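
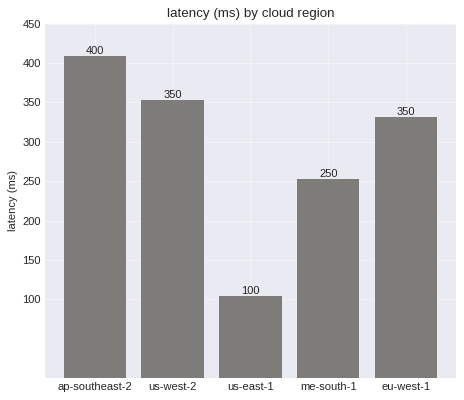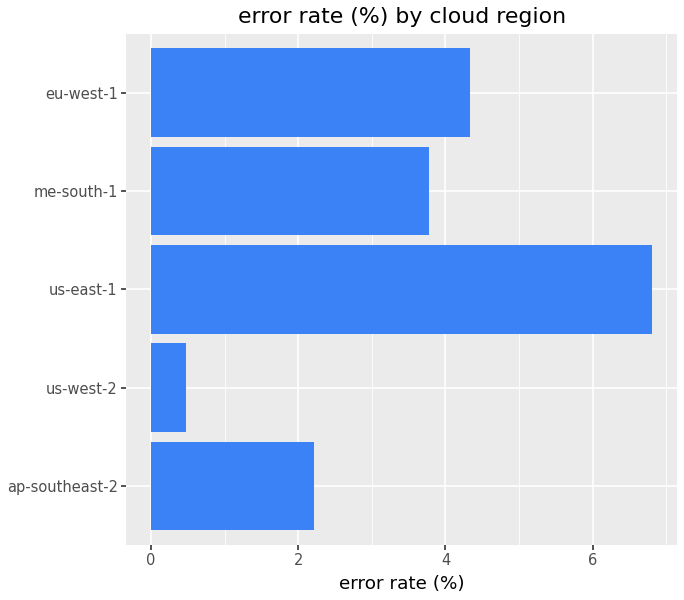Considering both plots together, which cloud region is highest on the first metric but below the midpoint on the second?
ap-southeast-2

Chart 2 median error rate (%) ≈ 4; below-median cloud regions: ap-southeast-2, us-west-2. Among those, ap-southeast-2 has the highest latency (ms) (≈ 400).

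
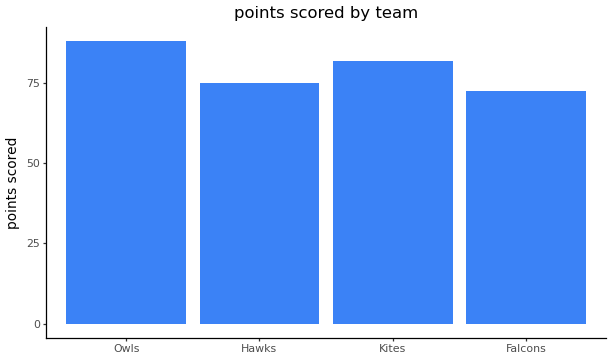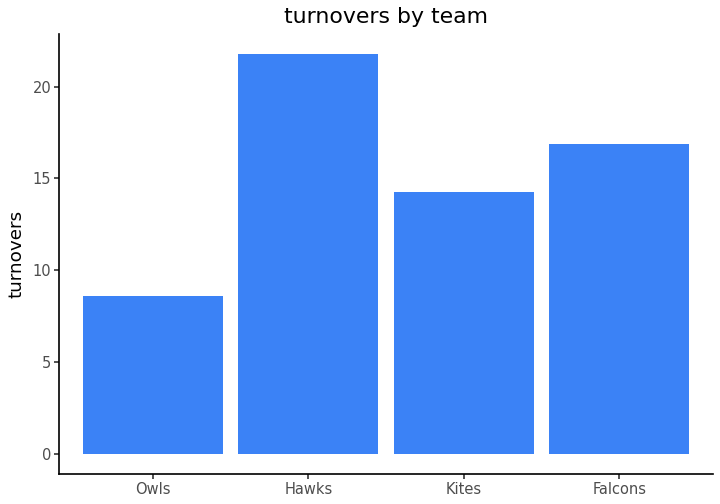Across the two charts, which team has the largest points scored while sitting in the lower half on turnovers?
Chart 2 median turnovers ≈ 16; below-median teams: Owls, Kites. Among those, Owls has the highest points scored (≈ 90).

Owls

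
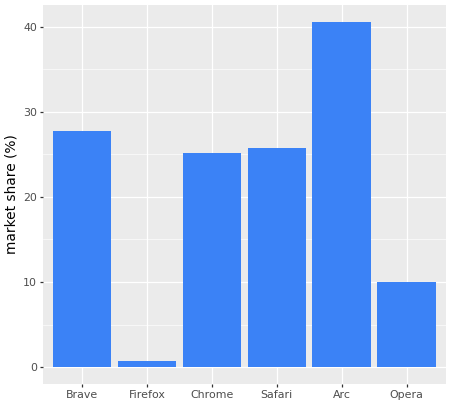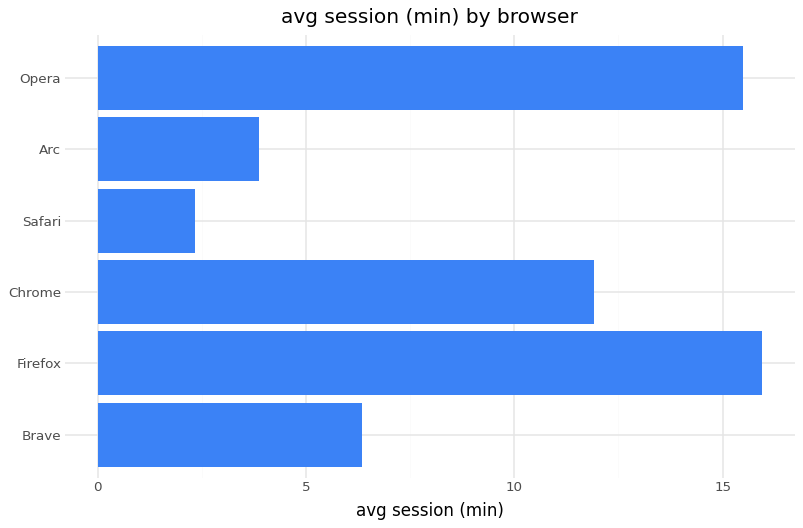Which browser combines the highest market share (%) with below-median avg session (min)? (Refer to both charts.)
Chart 2 median avg session (min) ≈ 10; below-median browsers: Brave, Safari, Arc. Among those, Arc has the highest market share (%) (≈ 40).

Arc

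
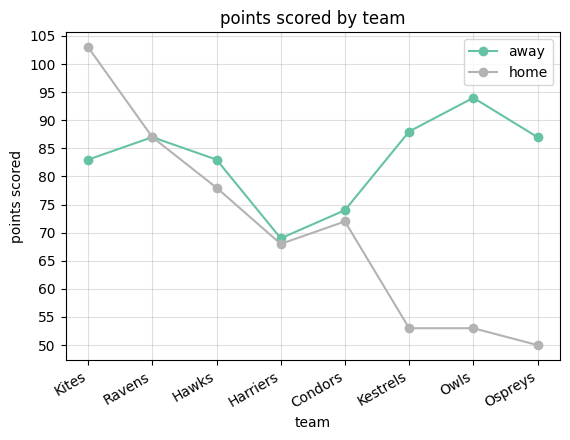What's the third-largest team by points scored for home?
Top 4 for home: Kites ≈ 105, Ravens ≈ 85, Hawks ≈ 80, Condors ≈ 70.

Hawks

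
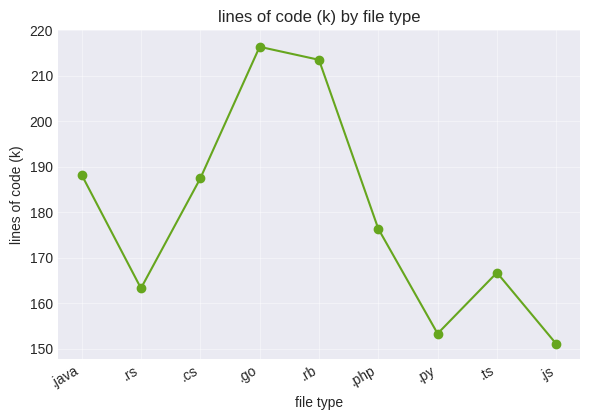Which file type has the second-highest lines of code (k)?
Top 3: .go ≈ 220, .rb ≈ 210, .java ≈ 190.

.rb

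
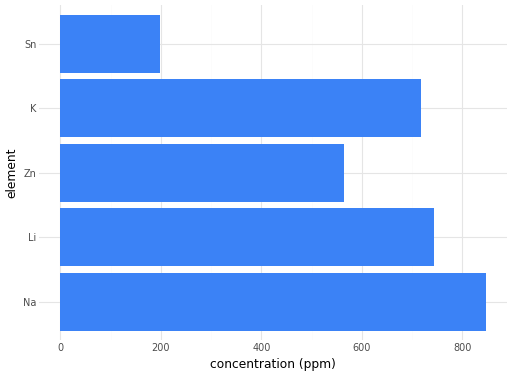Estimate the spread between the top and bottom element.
≈ 600

Max Na ≈ 800, min Sn ≈ 200; range ≈ 600.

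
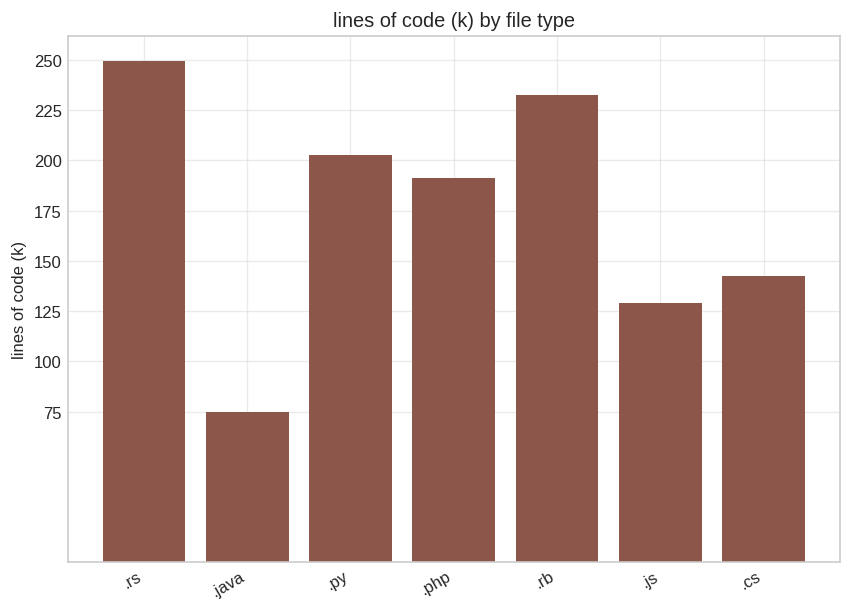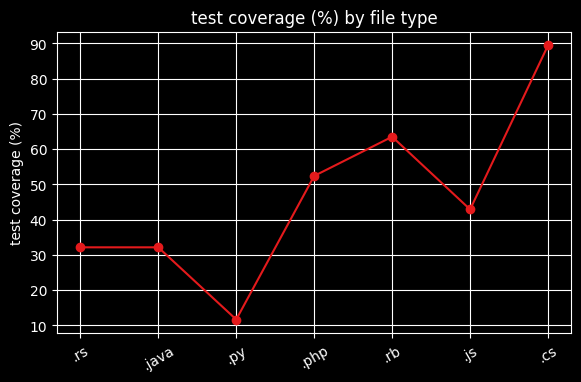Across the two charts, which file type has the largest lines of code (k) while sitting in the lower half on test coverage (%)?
.rs

Chart 2 median test coverage (%) ≈ 40; below-median file types: .rs, .java, .py. Among those, .rs has the highest lines of code (k) (≈ 250).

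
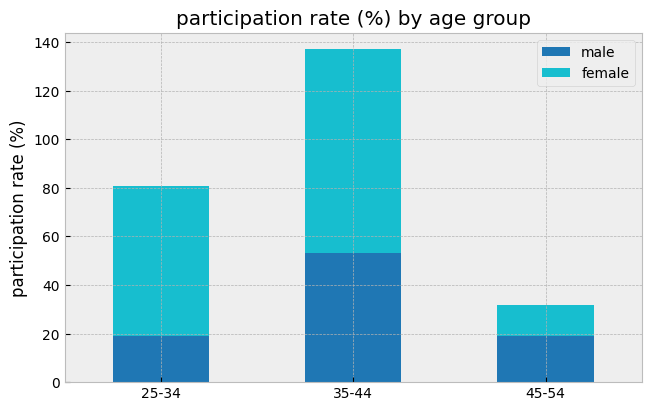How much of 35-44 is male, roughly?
male top ≈ 60, bottom ≈ 0; segment ≈ 60.

≈ 60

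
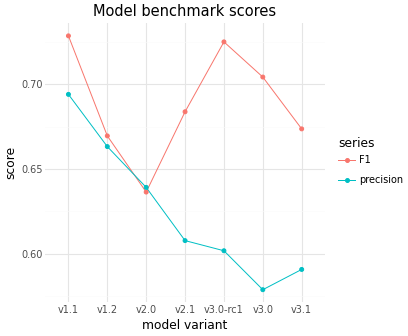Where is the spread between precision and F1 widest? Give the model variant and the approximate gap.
v3.0, ≈ 0.12

v3.0: precision ≈ 0.58, F1 ≈ 0.70 → gap ≈ 0.12. Next-largest (v3.0-rc1) is only ≈ 0.12.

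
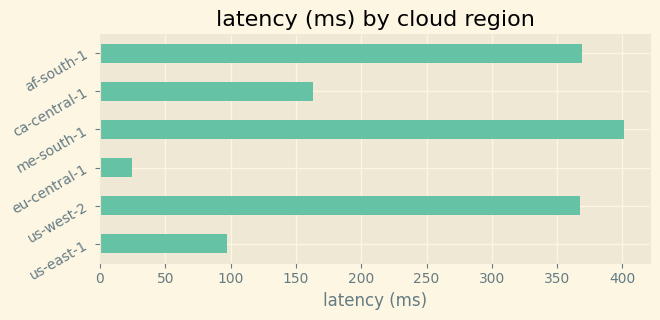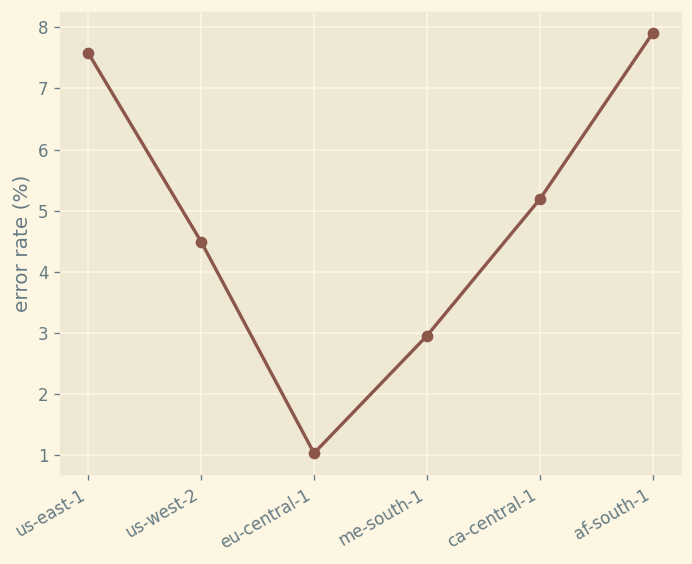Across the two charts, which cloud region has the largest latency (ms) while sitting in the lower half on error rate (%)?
Chart 2 median error rate (%) ≈ 5; below-median cloud regions: us-west-2, eu-central-1, me-south-1. Among those, me-south-1 has the highest latency (ms) (≈ 400).

me-south-1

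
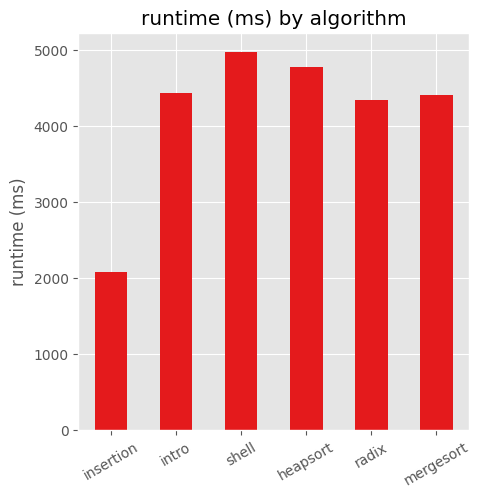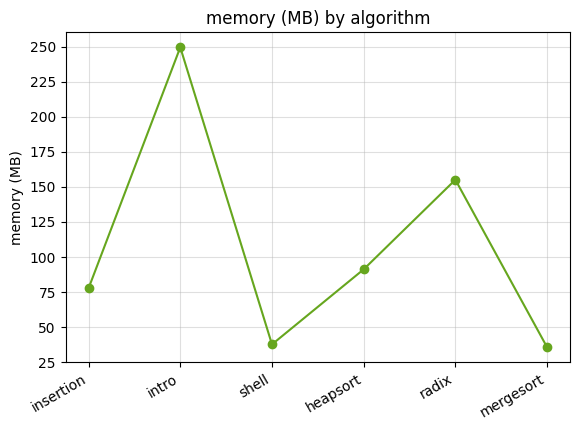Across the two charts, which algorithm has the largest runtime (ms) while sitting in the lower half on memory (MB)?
shell

Chart 2 median memory (MB) ≈ 75; below-median algorithms: insertion, shell, mergesort. Among those, shell has the highest runtime (ms) (≈ 5000).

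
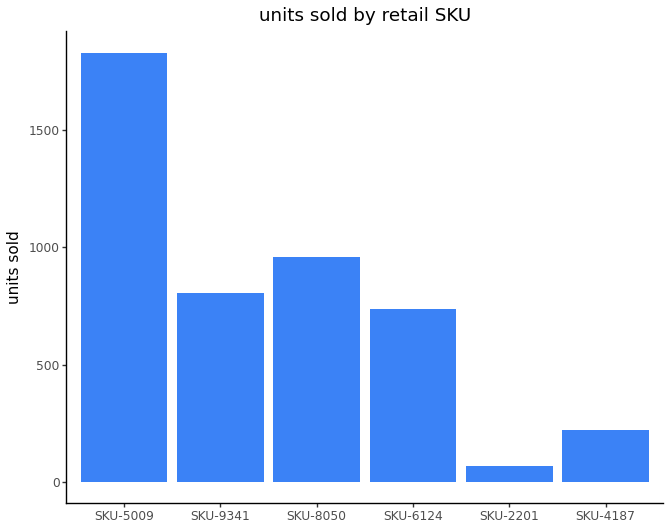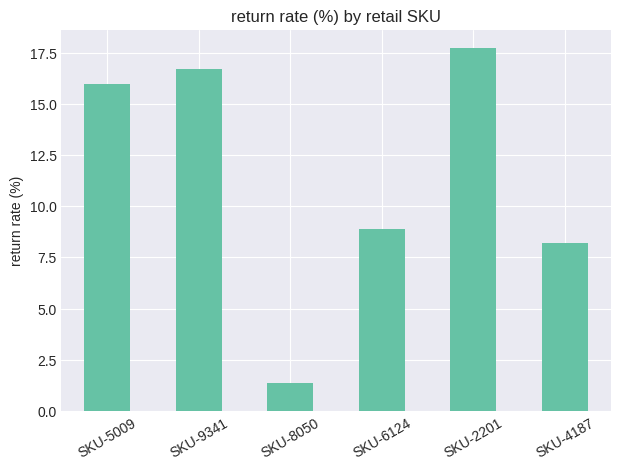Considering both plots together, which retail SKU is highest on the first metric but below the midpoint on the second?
Chart 2 median return rate (%) ≈ 12; below-median retail SKUs: SKU-8050, SKU-6124, SKU-4187. Among those, SKU-8050 has the highest units sold (≈ 1000).

SKU-8050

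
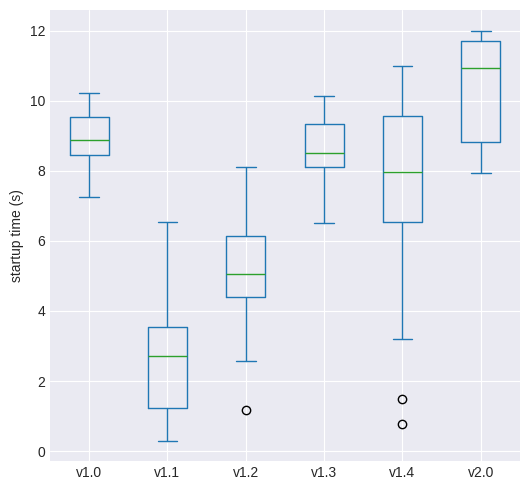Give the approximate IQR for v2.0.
≈ 3

Q3 ≈ 12, Q1 ≈ 9; IQR ≈ 3.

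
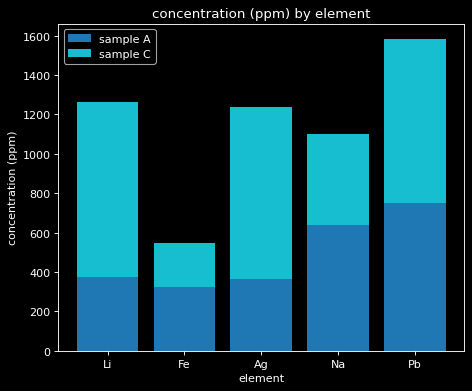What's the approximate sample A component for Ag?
sample A top ≈ 400, bottom ≈ 0; segment ≈ 400.

≈ 400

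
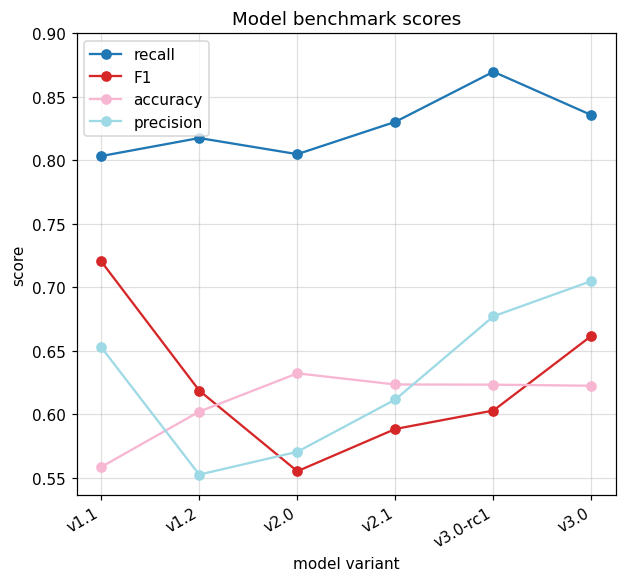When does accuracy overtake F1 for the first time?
v2.0

v1.2: accuracy ≈ 0.60 vs F1 ≈ 0.60 (not yet); v2.0: accuracy ≈ 0.65 vs F1 ≈ 0.55 (first crossover).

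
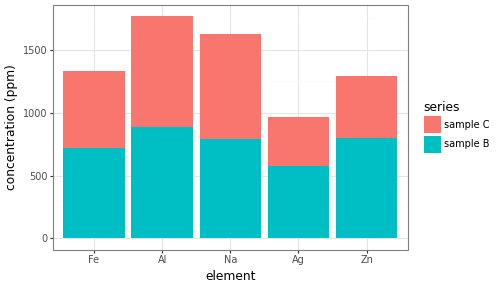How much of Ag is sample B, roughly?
≈ 600

sample B top ≈ 600, bottom ≈ 0; segment ≈ 600.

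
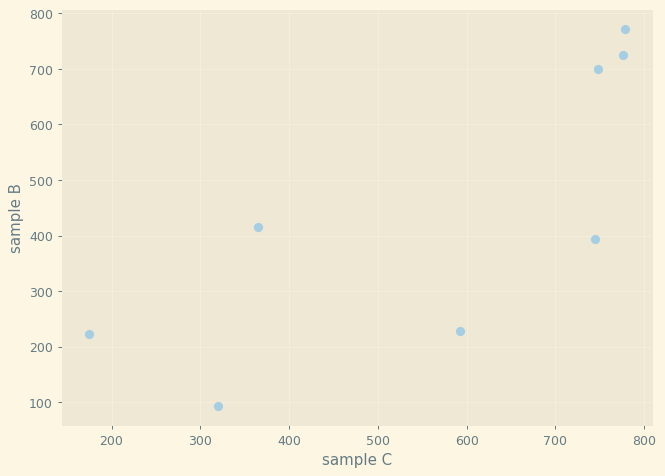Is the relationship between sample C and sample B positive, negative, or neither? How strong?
Points are positively correlated; strong (|r| ≈ 0.8).

positive, strong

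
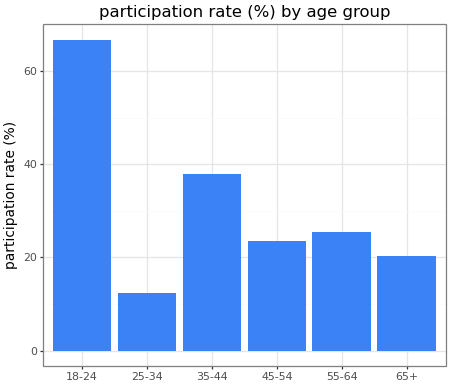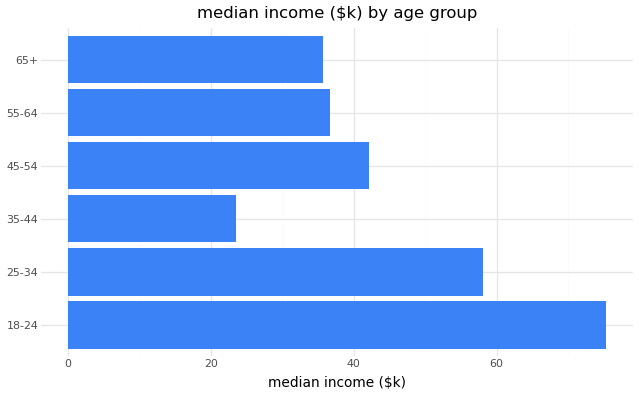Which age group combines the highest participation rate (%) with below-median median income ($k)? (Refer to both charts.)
35-44

Chart 2 median median income ($k) ≈ 40; below-median age groups: 35-44, 55-64, 65+. Among those, 35-44 has the highest participation rate (%) (≈ 40).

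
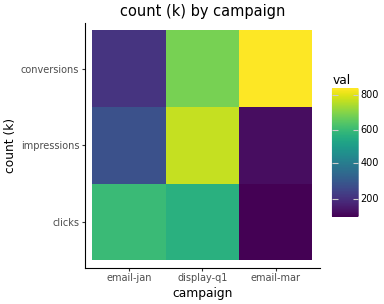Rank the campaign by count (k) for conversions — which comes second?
display-q1

Top 3 for conversions: email-mar ≈ 800, display-q1 ≈ 700, email-jan ≈ 200.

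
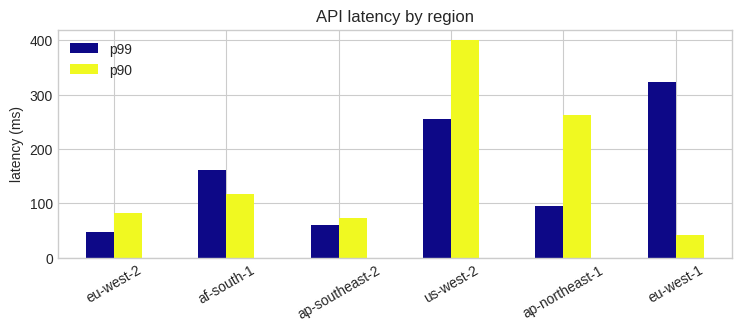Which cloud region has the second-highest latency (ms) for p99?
Top 3 for p99: eu-west-1 ≈ 300, us-west-2 ≈ 250, af-south-1 ≈ 150.

us-west-2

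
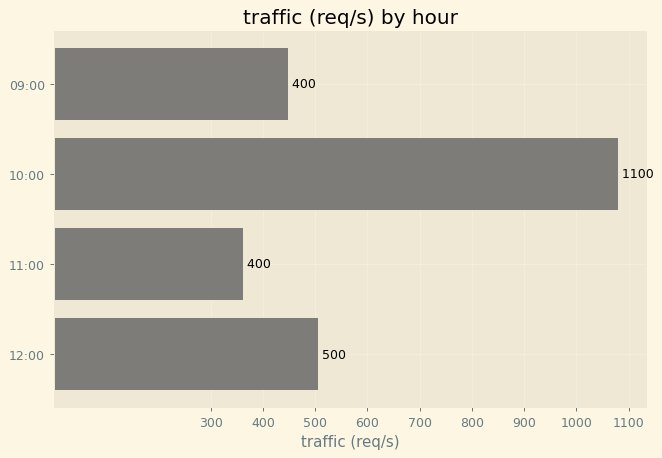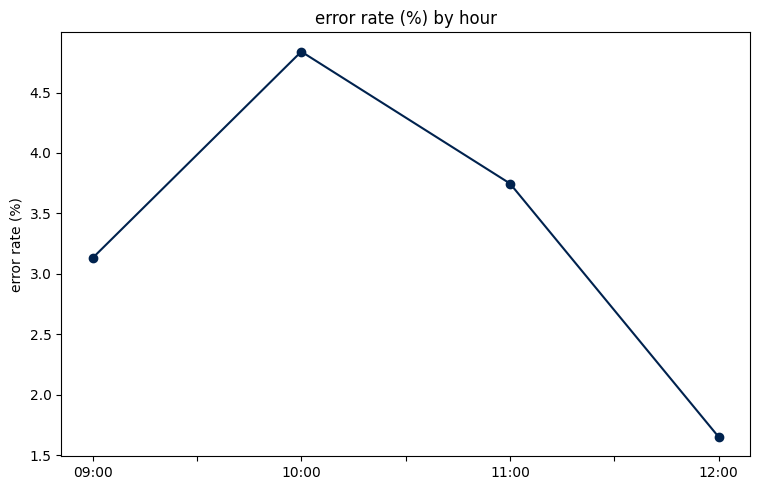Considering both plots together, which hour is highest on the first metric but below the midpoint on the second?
Chart 2 median error rate (%) ≈ 3.5; below-median hours: 09:00, 12:00. Among those, 12:00 has the highest traffic (req/s) (≈ 500).

12:00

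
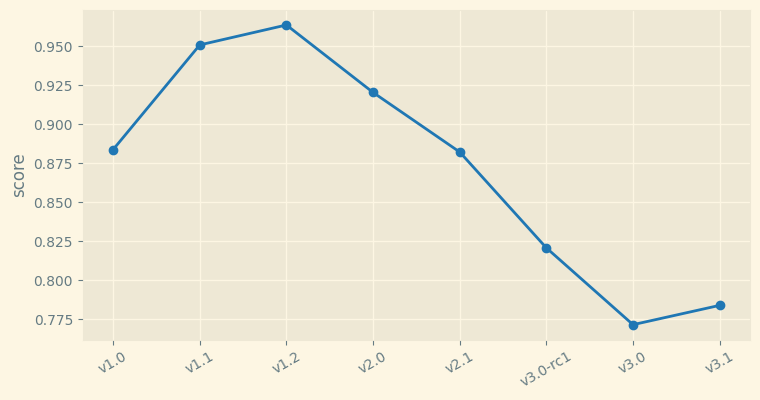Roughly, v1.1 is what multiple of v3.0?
≈ 1.23×

v1.1 ≈ 0.96, v3.0 ≈ 0.78; 0.96/0.78 ≈ 1.23.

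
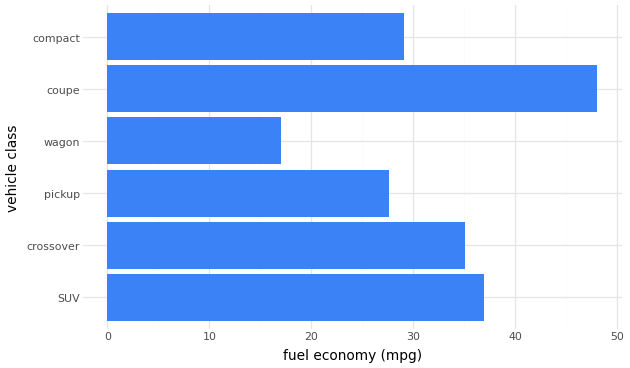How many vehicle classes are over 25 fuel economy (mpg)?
5

Above 25: SUV, crossover, pickup, coupe, compact.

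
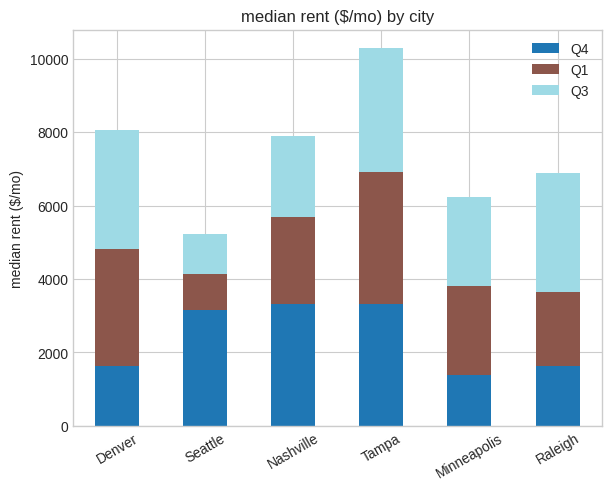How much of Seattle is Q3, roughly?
≈ 1000

Q3 top ≈ 5000, bottom ≈ 4000; segment ≈ 1000.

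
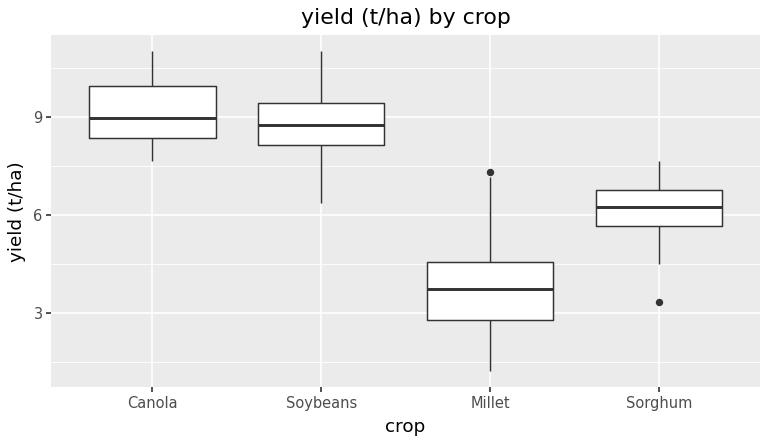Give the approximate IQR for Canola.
Q3 ≈ 10.0, Q1 ≈ 8.5; IQR ≈ 1.5.

≈ 1.5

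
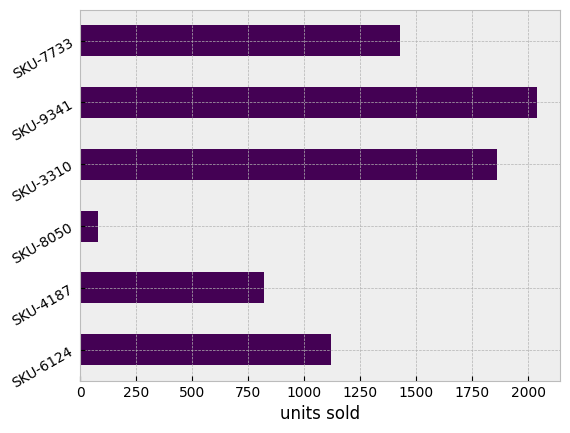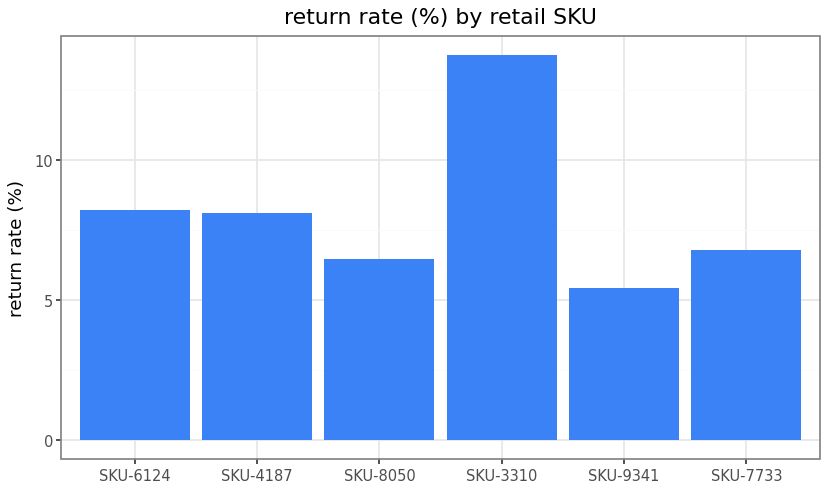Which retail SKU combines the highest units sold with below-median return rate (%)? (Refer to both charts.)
Chart 2 median return rate (%) ≈ 8; below-median retail SKUs: SKU-8050, SKU-9341, SKU-7733. Among those, SKU-9341 has the highest units sold (≈ 2000).

SKU-9341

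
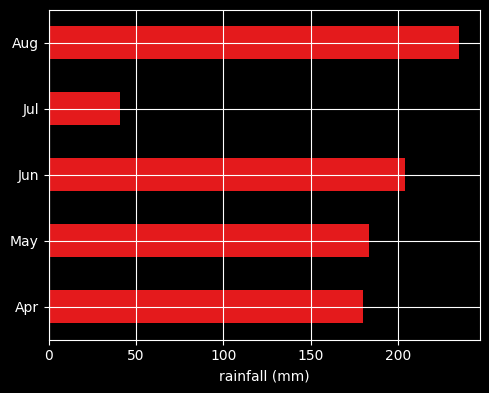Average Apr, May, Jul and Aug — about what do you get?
(180 + 180 + 40 + 240) / 4 ≈ 160.

≈ 160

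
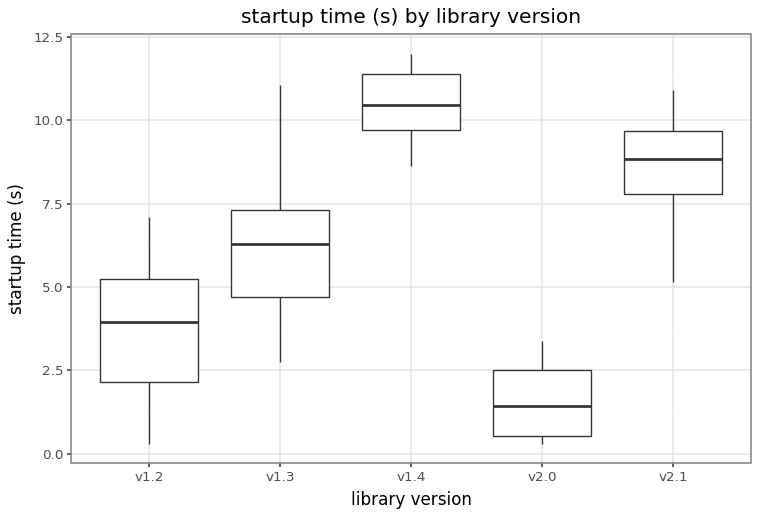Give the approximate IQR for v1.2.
≈ 3

Q3 ≈ 5, Q1 ≈ 2; IQR ≈ 3.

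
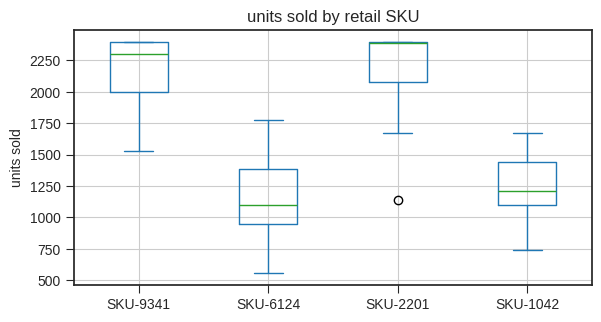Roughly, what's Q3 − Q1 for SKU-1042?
Q3 ≈ 1400, Q1 ≈ 1100; IQR ≈ 300.

≈ 300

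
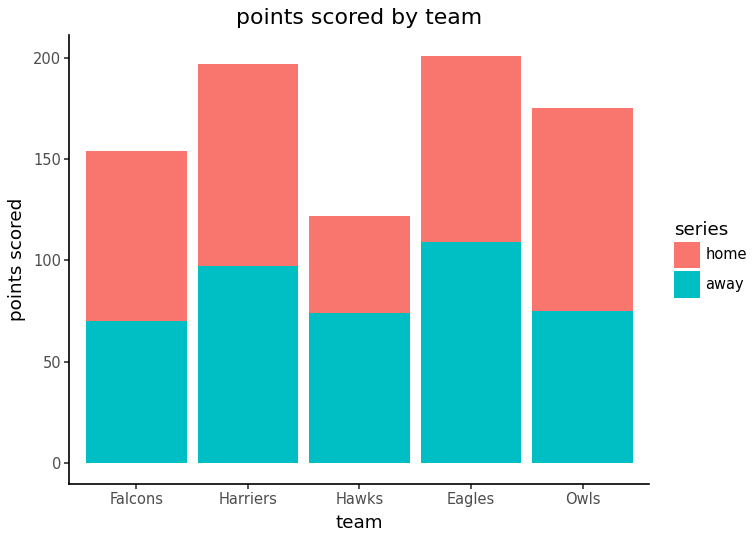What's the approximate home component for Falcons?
home top ≈ 160, bottom ≈ 80; segment ≈ 80.

≈ 80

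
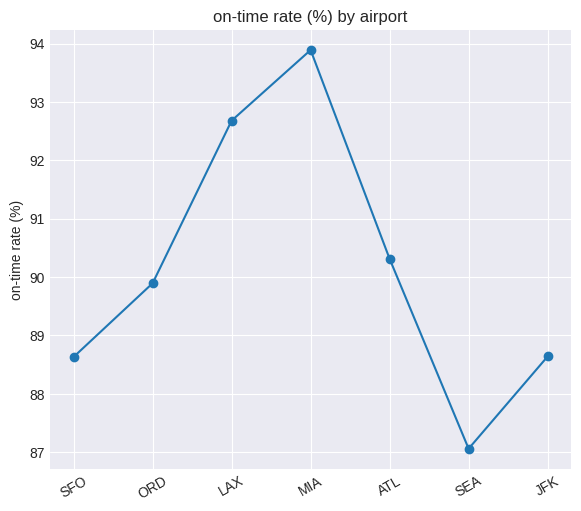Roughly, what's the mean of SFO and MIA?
(89 + 94) / 2 ≈ 92.

≈ 92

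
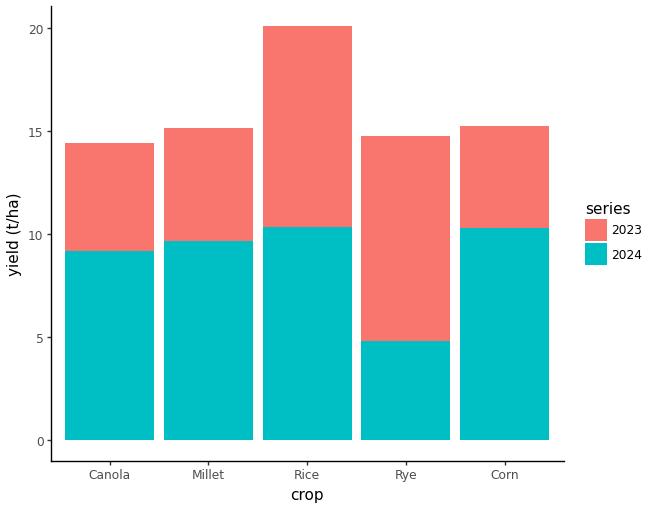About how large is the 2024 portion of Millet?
≈ 10

2024 top ≈ 10, bottom ≈ 0; segment ≈ 10.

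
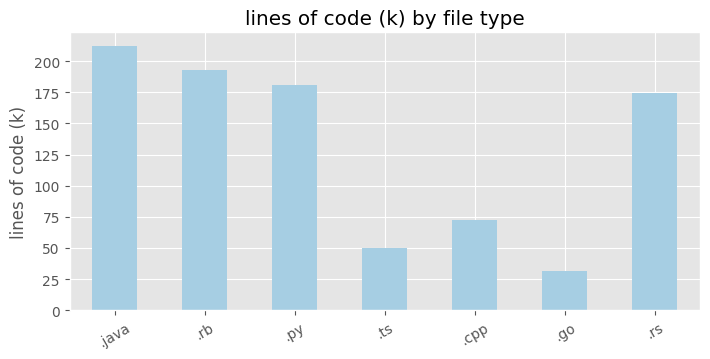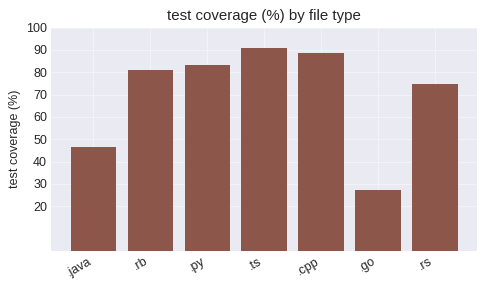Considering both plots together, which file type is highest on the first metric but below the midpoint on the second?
Chart 2 median test coverage (%) ≈ 80; below-median file types: .java, .go, .rs. Among those, .java has the highest lines of code (k) (≈ 220).

.java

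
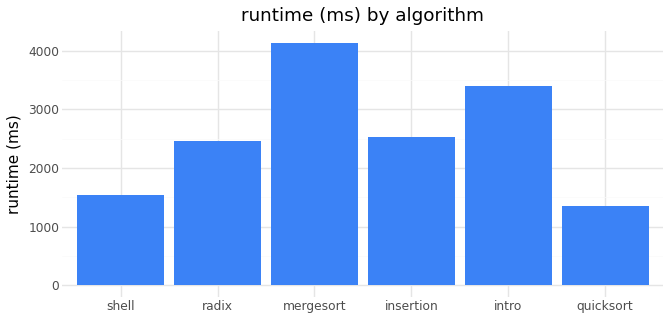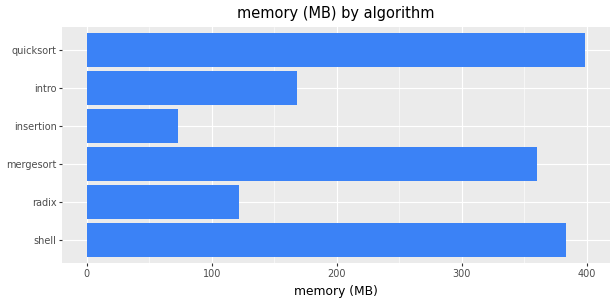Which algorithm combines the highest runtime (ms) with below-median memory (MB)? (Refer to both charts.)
Chart 2 median memory (MB) ≈ 250; below-median algorithms: radix, insertion, intro. Among those, intro has the highest runtime (ms) (≈ 3500).

intro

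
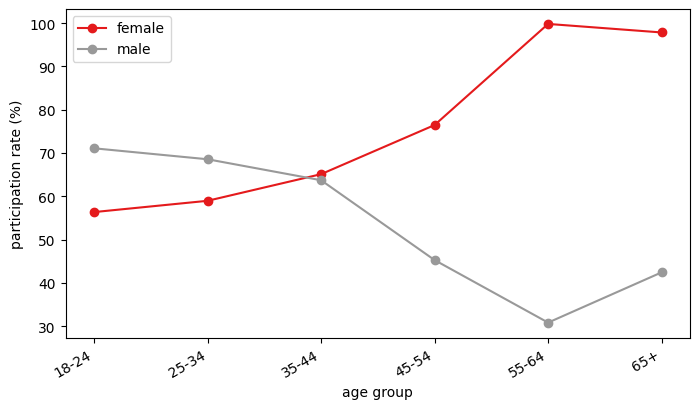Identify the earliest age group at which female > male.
25-34: female ≈ 60 vs male ≈ 70 (not yet); 35-44: female ≈ 70 vs male ≈ 60 (first crossover).

35-44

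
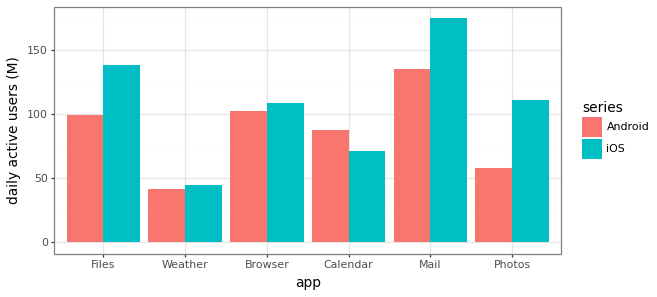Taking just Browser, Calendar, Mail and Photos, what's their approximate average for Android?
≈ 95

(100 + 80 + 140 + 60) / 4 ≈ 95.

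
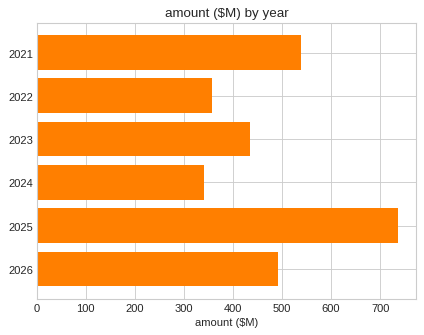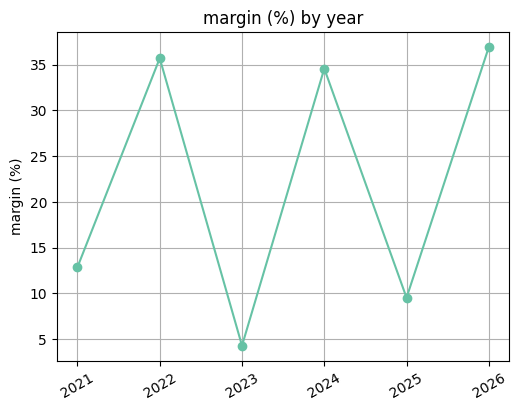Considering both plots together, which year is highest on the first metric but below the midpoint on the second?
2025

Chart 2 median margin (%) ≈ 25; below-median years: 2021, 2023, 2025. Among those, 2025 has the highest amount ($M) (≈ 700).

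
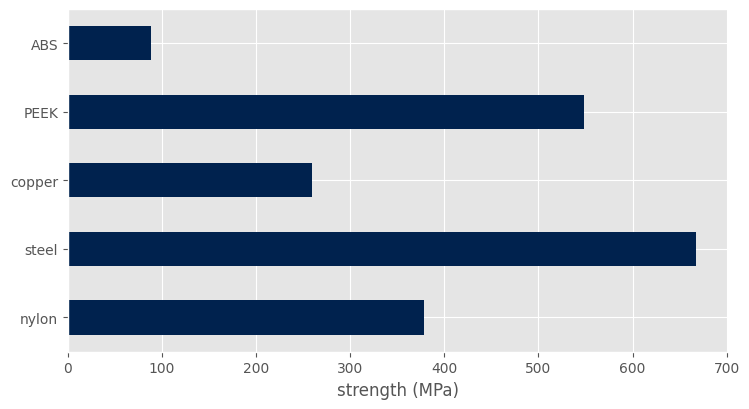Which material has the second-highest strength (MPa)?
PEEK

Top 3: steel ≈ 700, PEEK ≈ 500, nylon ≈ 400.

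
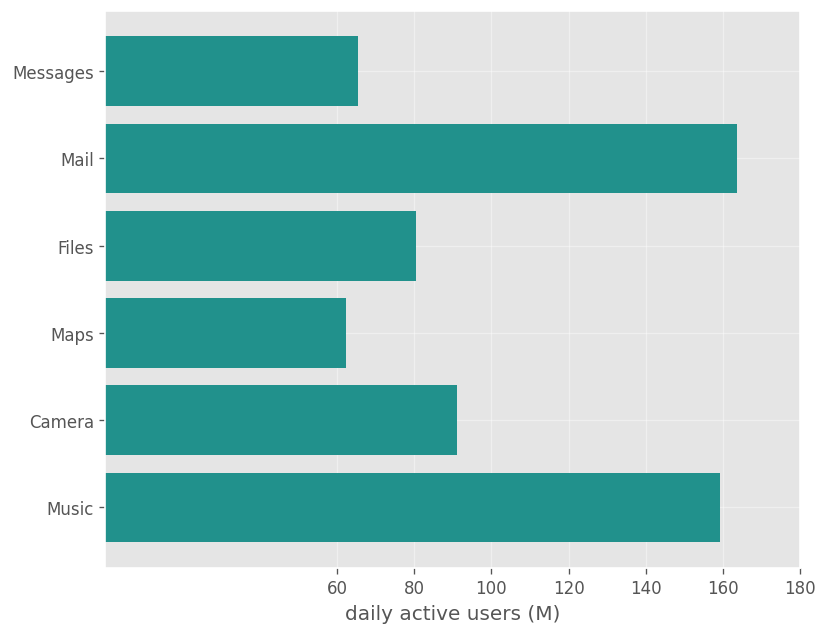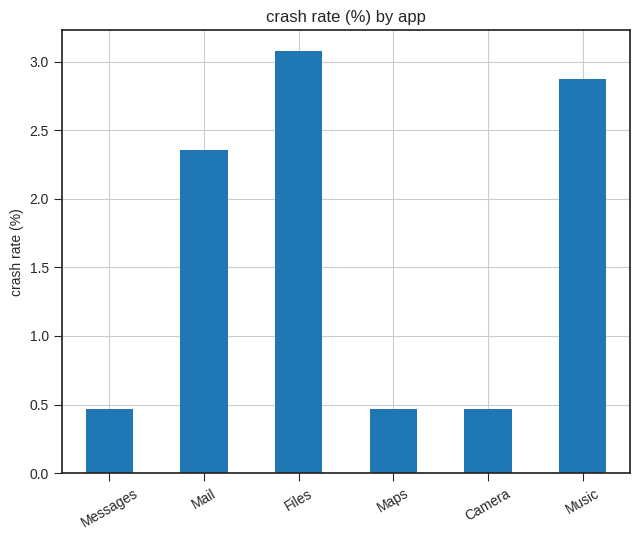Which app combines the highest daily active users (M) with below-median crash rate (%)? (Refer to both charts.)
Camera

Chart 2 median crash rate (%) ≈ 1.5; below-median apps: Messages, Maps, Camera. Among those, Camera has the highest daily active users (M) (≈ 100).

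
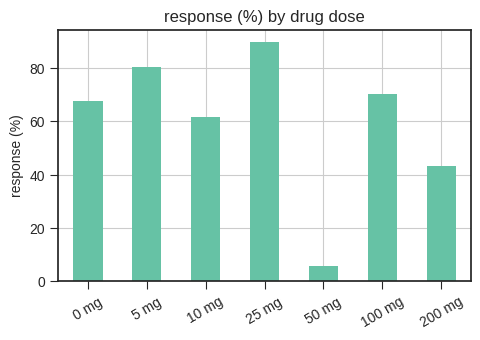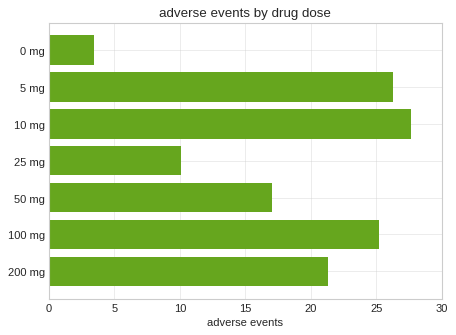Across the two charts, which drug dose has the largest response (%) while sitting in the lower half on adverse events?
25 mg

Chart 2 median adverse events ≈ 20; below-median drug doses: 0 mg, 25 mg, 50 mg. Among those, 25 mg has the highest response (%) (≈ 90).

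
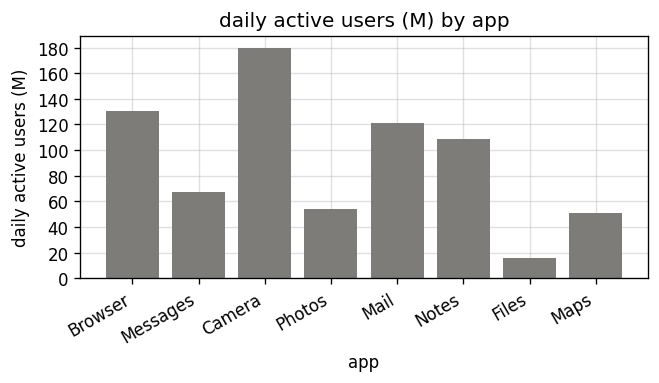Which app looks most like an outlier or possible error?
Camera

Camera ≈ 180; the rest sit between ≈ 20 and ≈ 140.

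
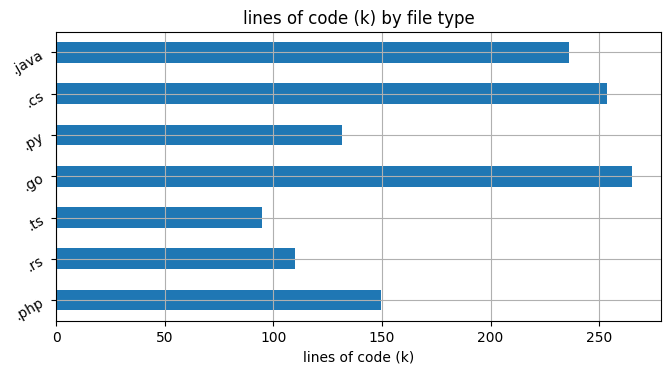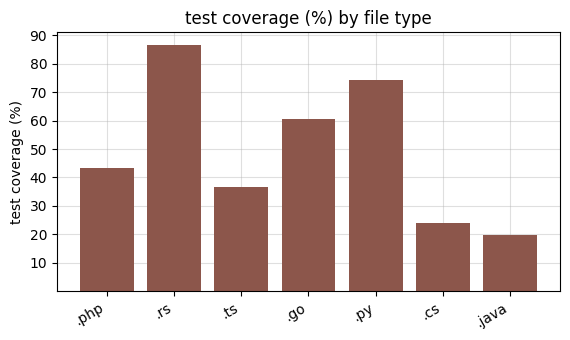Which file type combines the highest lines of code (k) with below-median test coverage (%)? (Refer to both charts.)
Chart 2 median test coverage (%) ≈ 40; below-median file types: .ts, .cs, .java. Among those, .cs has the highest lines of code (k) (≈ 250).

.cs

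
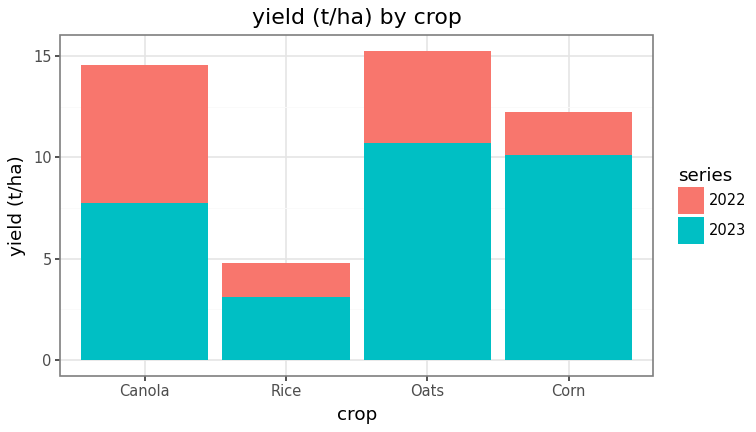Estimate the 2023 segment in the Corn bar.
≈ 10

2023 top ≈ 10, bottom ≈ 0; segment ≈ 10.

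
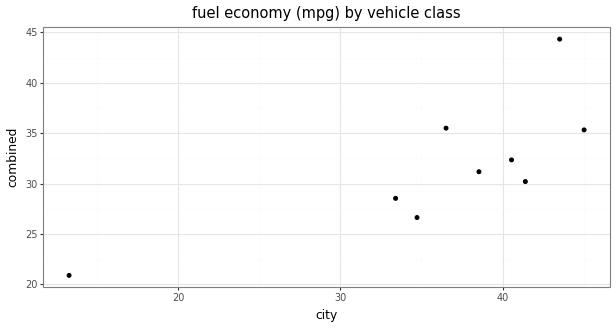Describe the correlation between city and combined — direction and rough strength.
positive, strong

Points are positively correlated; strong (|r| ≈ 0.8).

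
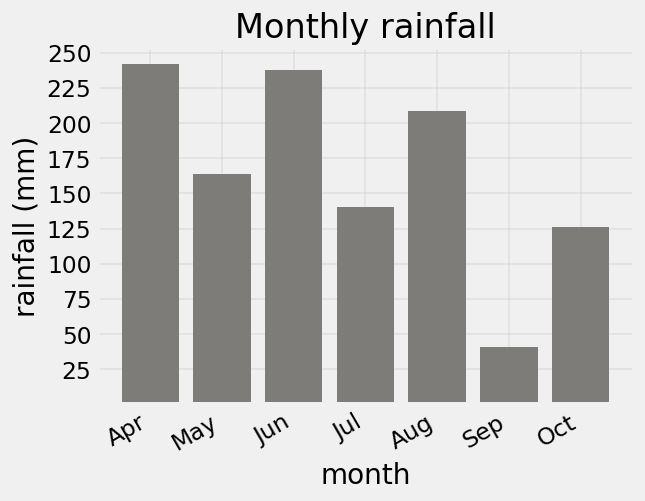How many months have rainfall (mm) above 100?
6

Above 100: Apr, May, Jun, Jul, Aug, Oct.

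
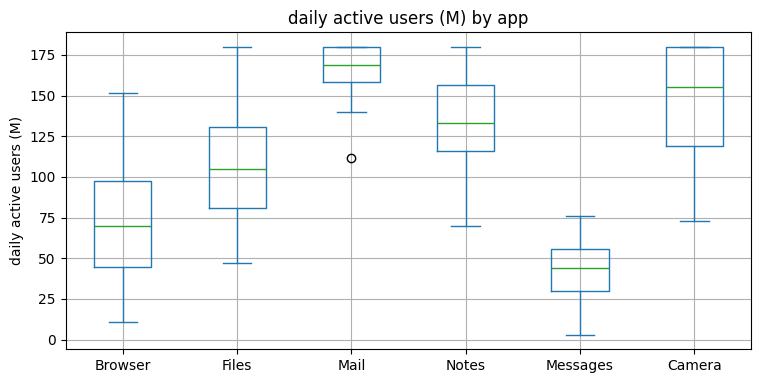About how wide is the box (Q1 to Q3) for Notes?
Q3 ≈ 160, Q1 ≈ 120; IQR ≈ 40.

≈ 40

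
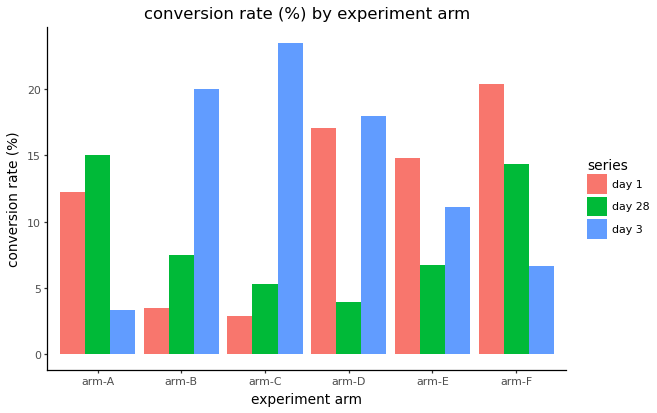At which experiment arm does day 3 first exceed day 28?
arm-B

arm-A: day 3 ≈ 4 vs day 28 ≈ 16 (not yet); arm-B: day 3 ≈ 20 vs day 28 ≈ 8 (first crossover).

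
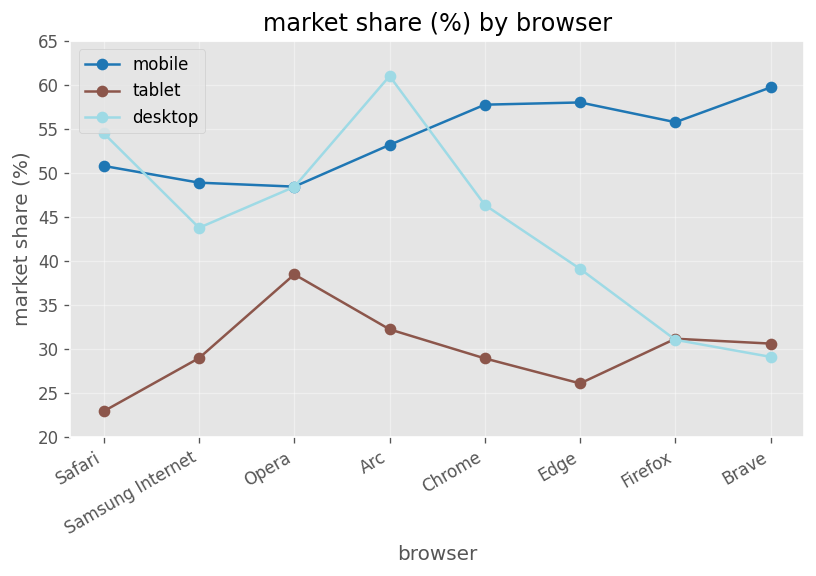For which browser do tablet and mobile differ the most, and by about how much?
Edge, ≈ 35 %

Edge: tablet ≈ 25, mobile ≈ 60 → gap ≈ 35. Next-largest (Brave) is only ≈ 30.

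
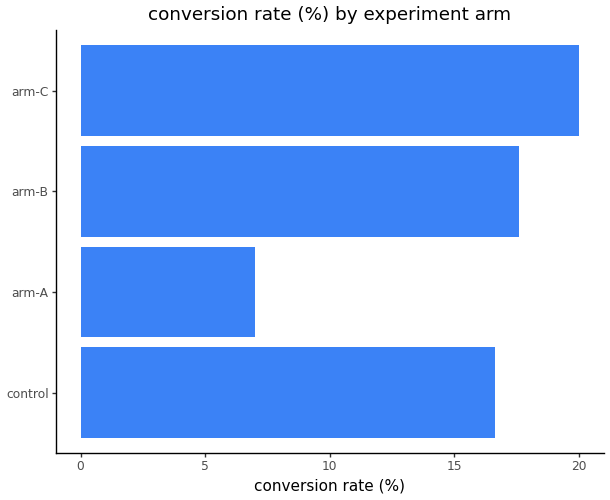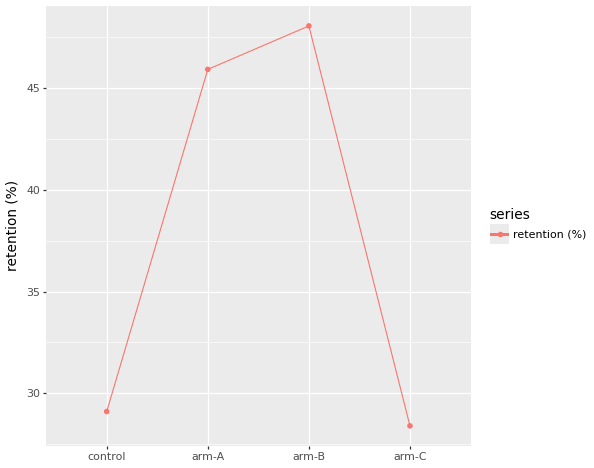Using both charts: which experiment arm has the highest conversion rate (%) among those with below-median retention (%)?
arm-C

Chart 2 median retention (%) ≈ 40; below-median experiment arms: control, arm-C. Among those, arm-C has the highest conversion rate (%) (≈ 20).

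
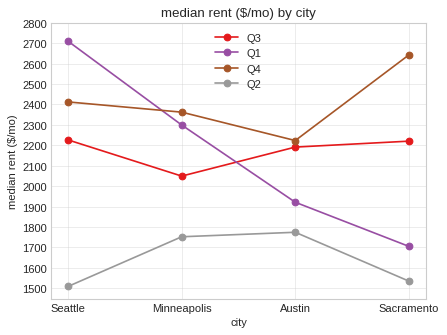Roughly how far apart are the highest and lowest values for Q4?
Max Sacramento ≈ 2600, min Austin ≈ 2200; range ≈ 400.

≈ 400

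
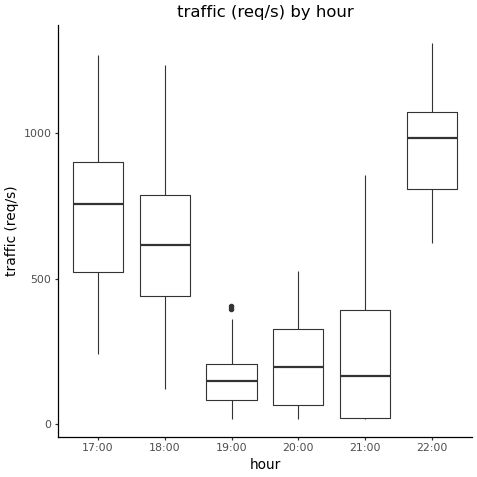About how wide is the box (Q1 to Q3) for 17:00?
≈ 400

Q3 ≈ 900, Q1 ≈ 500; IQR ≈ 400.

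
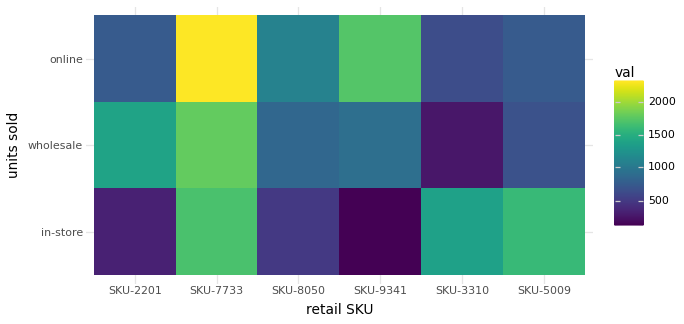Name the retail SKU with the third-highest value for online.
Top 4 for online: SKU-7733 ≈ 2400, SKU-9341 ≈ 1800, SKU-8050 ≈ 1200, SKU-2201 ≈ 800.

SKU-8050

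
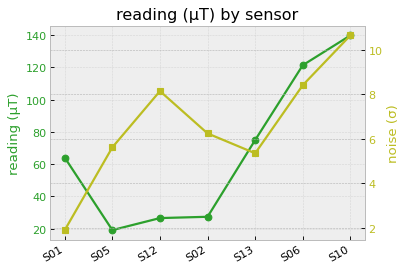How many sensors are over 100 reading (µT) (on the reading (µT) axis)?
2

Above 100: S06, S10.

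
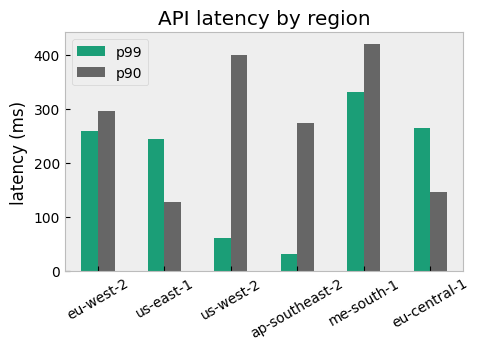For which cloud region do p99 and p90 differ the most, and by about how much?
us-west-2, ≈ 350 ms

us-west-2: p99 ≈ 50, p90 ≈ 400 → gap ≈ 350. Next-largest (ap-southeast-2) is only ≈ 200.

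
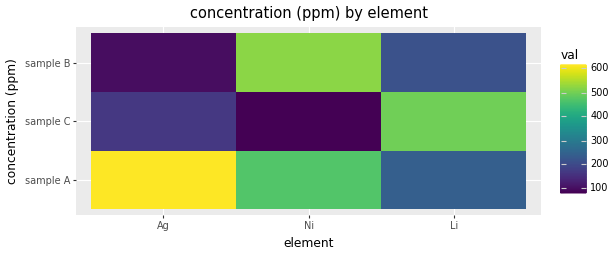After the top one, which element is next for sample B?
Li

Top 3 for sample B: Ni ≈ 500, Li ≈ 200, Ag ≈ 100.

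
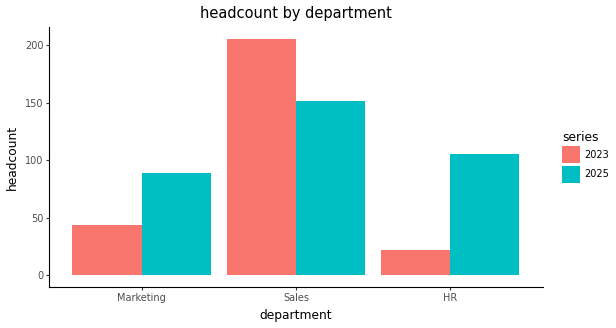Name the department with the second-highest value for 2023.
Marketing

Top 3 for 2023: Sales ≈ 200, Marketing ≈ 40, HR ≈ 20.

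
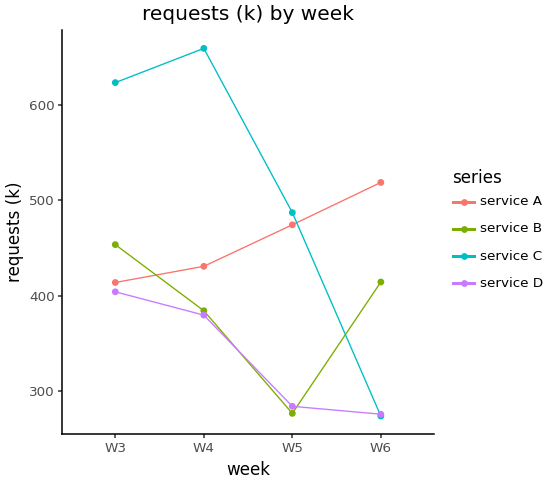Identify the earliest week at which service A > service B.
W3: service A ≈ 400 vs service B ≈ 450 (not yet); W4: service A ≈ 450 vs service B ≈ 400 (first crossover).

W4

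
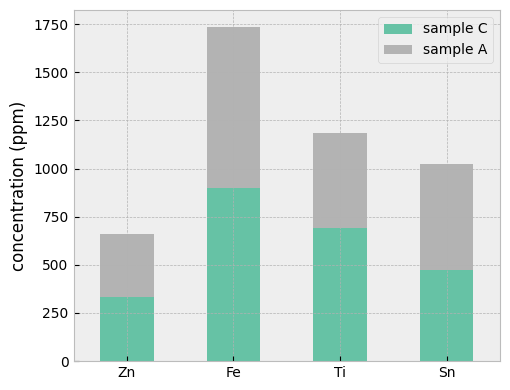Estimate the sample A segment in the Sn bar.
sample A top ≈ 1000, bottom ≈ 400; segment ≈ 600.

≈ 600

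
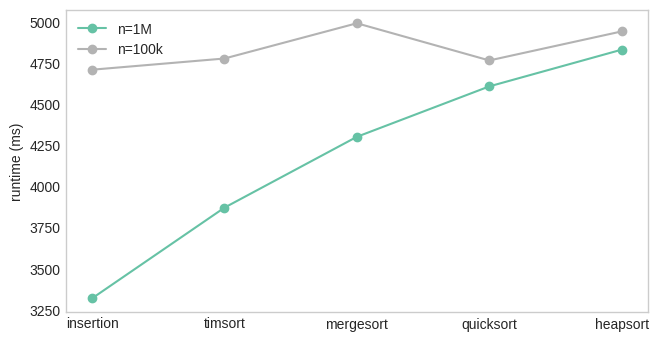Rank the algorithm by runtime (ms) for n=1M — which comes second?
quicksort

Top 3 for n=1M: heapsort ≈ 4800, quicksort ≈ 4600, mergesort ≈ 4400.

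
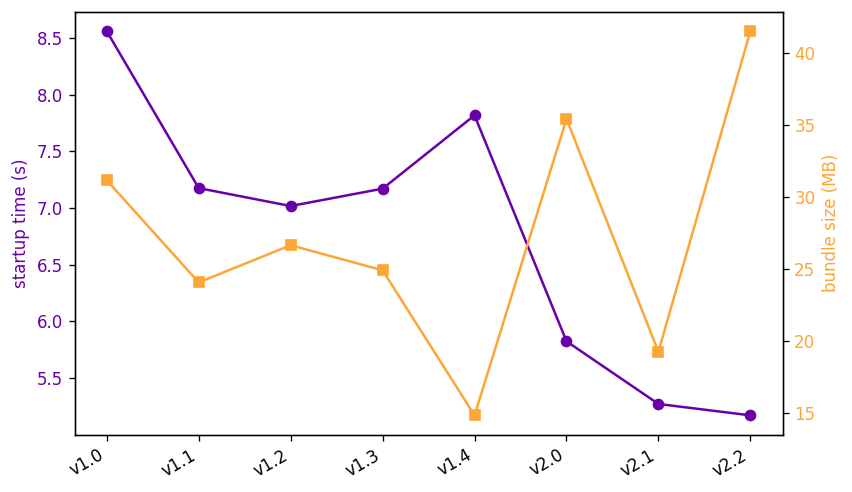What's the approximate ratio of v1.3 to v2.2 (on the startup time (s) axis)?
v1.3 ≈ 7.0, v2.2 ≈ 5.0; 7.0/5.0 ≈ 1.4.

≈ 1.4×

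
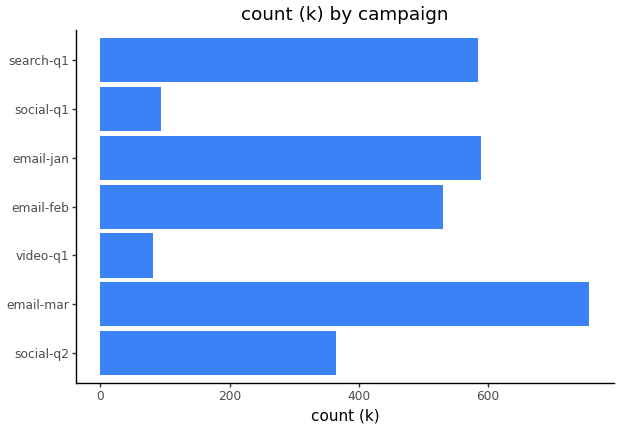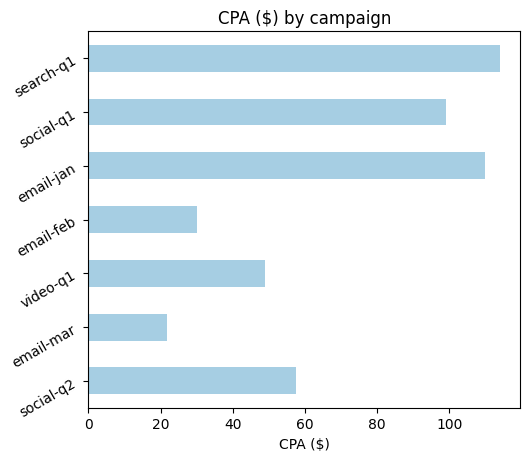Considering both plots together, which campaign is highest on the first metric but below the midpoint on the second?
email-mar

Chart 2 median CPA ($) ≈ 60; below-median campaigns: email-mar, video-q1, email-feb. Among those, email-mar has the highest count (k) (≈ 800).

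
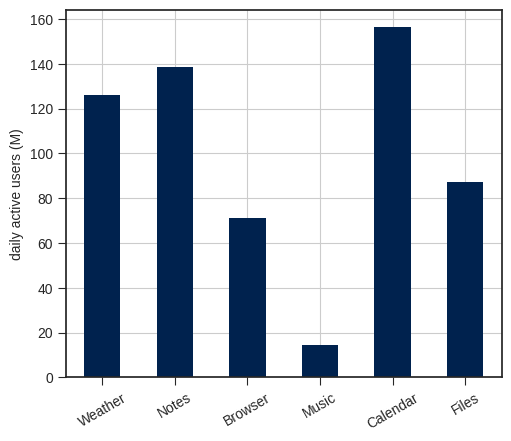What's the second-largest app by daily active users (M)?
Top 3: Calendar ≈ 160, Notes ≈ 140, Weather ≈ 120.

Notes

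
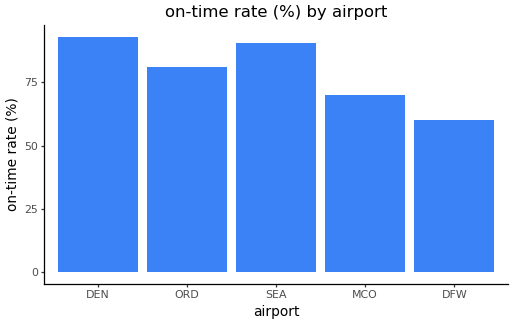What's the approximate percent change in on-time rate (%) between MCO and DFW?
≈ -14.3%

MCO ≈ 70, DFW ≈ 60; (60 − 70) / 70 ≈ -14.3%.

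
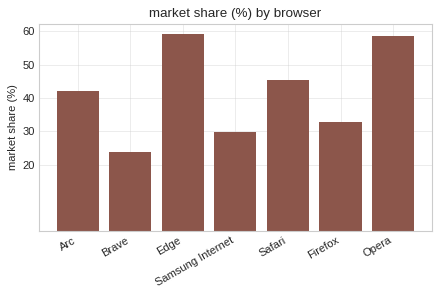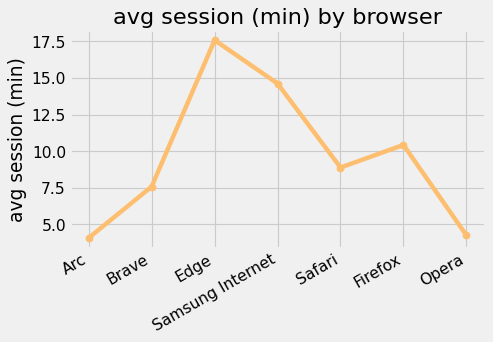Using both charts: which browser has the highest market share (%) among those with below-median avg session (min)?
Opera

Chart 2 median avg session (min) ≈ 8; below-median browsers: Arc, Brave, Opera. Among those, Opera has the highest market share (%) (≈ 60).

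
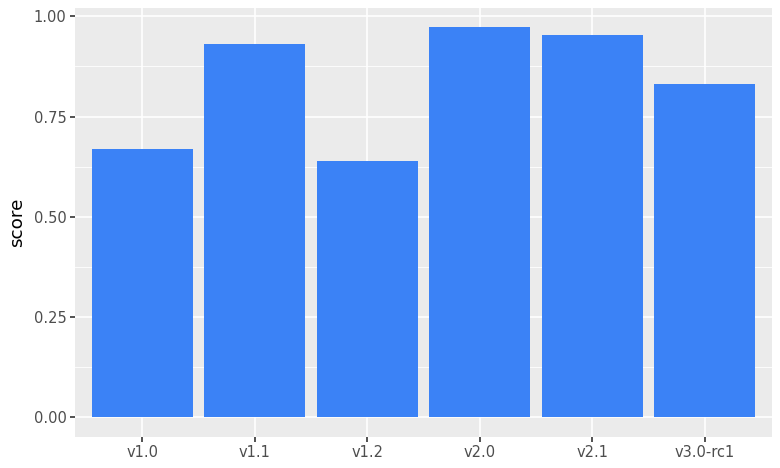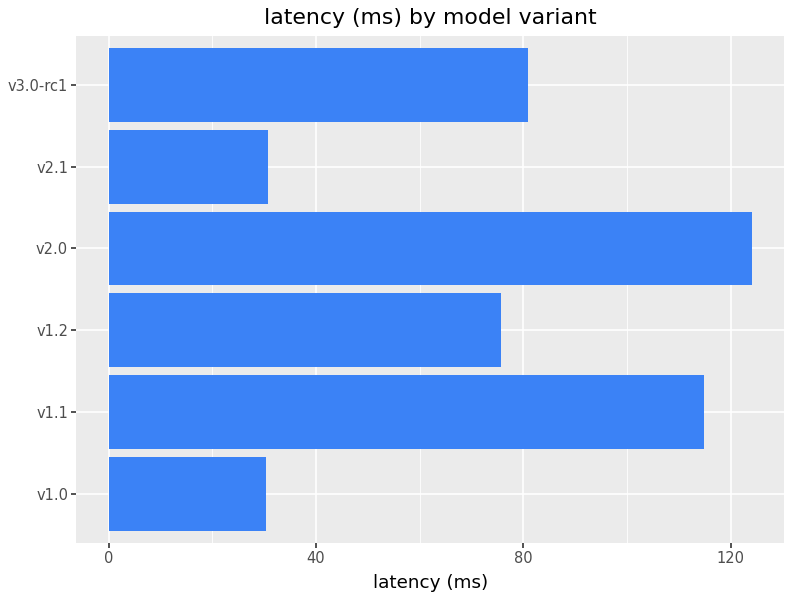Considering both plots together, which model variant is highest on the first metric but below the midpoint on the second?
v2.1

Chart 2 median latency (ms) ≈ 80; below-median model variants: v1.0, v1.2, v2.1. Among those, v2.1 has the highest score (≈ 1).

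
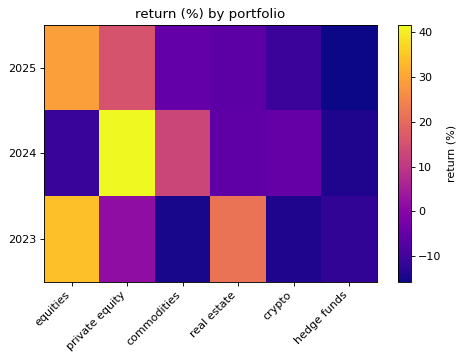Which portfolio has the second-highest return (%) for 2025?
private equity

Top 3 for 2025: equities ≈ 30, private equity ≈ 15, commodities ≈ -5.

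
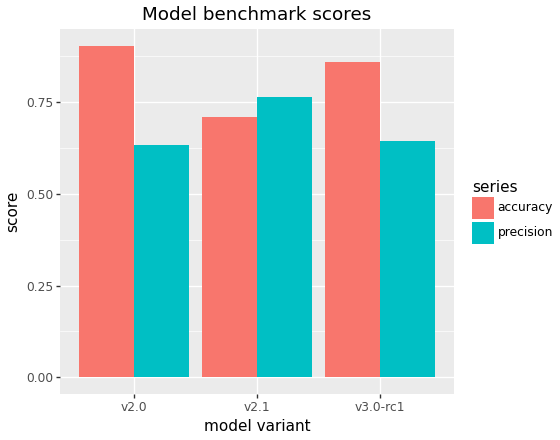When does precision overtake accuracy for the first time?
v2.0: precision ≈ 0.6 vs accuracy ≈ 0.9 (not yet); v2.1: precision ≈ 0.8 vs accuracy ≈ 0.7 (first crossover).

v2.1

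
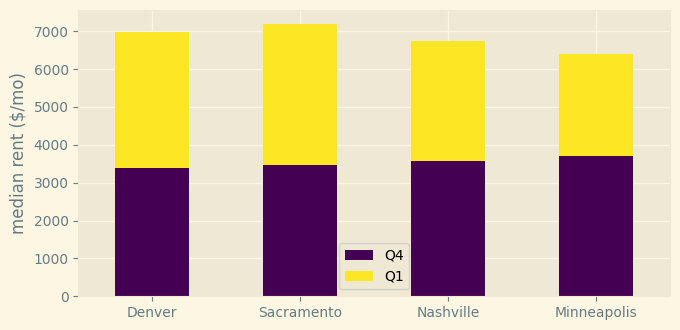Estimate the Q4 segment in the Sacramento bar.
≈ 3000

Q4 top ≈ 3000, bottom ≈ 0; segment ≈ 3000.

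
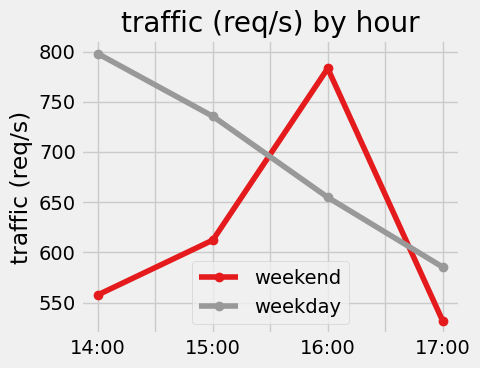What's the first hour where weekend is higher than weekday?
15:00: weekend ≈ 600 vs weekday ≈ 725 (not yet); 16:00: weekend ≈ 775 vs weekday ≈ 650 (first crossover).

16:00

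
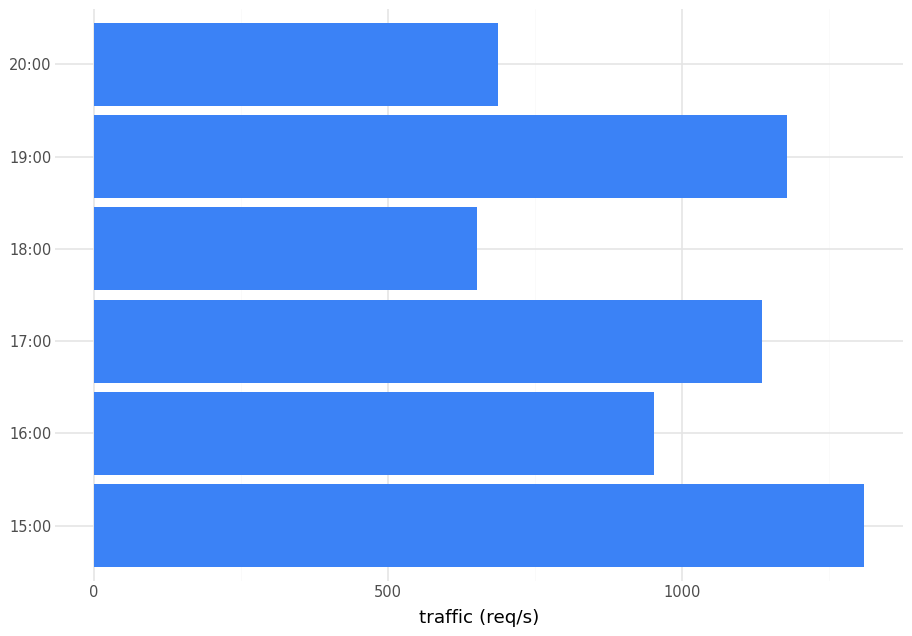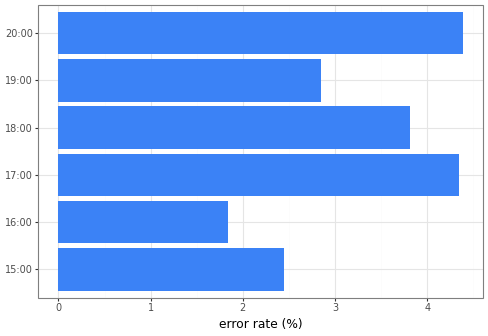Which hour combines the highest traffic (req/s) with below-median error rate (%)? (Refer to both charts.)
Chart 2 median error rate (%) ≈ 3.5; below-median hours: 15:00, 16:00, 19:00. Among those, 15:00 has the highest traffic (req/s) (≈ 1400).

15:00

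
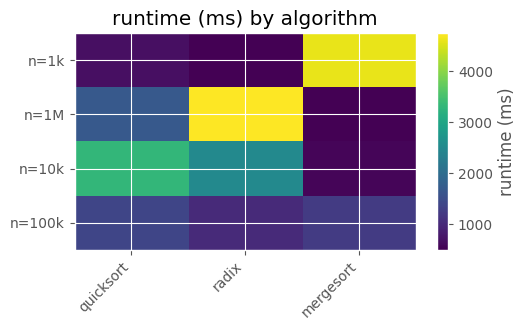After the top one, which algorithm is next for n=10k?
Top 3 for n=10k: quicksort ≈ 3500, radix ≈ 2500, mergesort ≈ 500.

radix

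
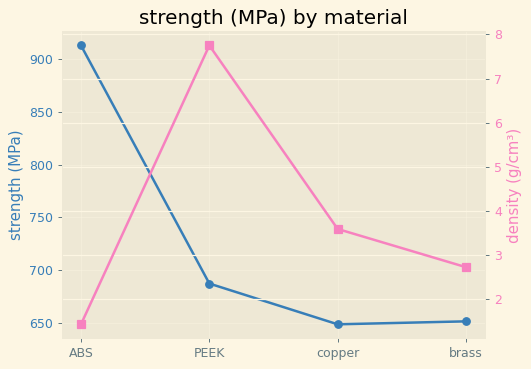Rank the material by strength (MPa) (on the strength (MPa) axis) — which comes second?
PEEK

Top 3 (on the strength (MPa) axis): ABS ≈ 925, PEEK ≈ 700, brass ≈ 650.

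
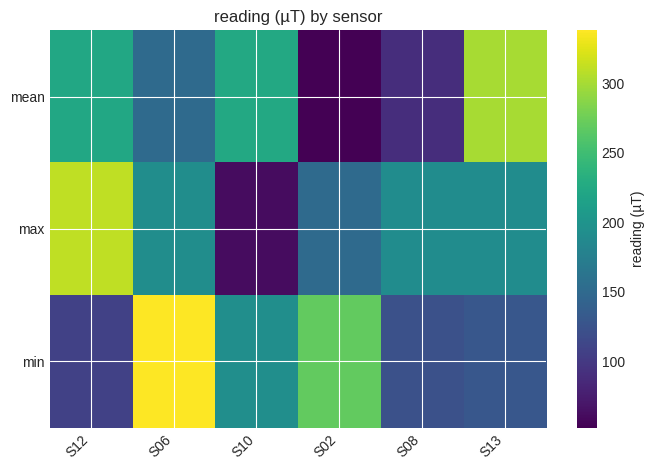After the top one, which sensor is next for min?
S02

Top 3 for min: S06 ≈ 350, S02 ≈ 275, S10 ≈ 200.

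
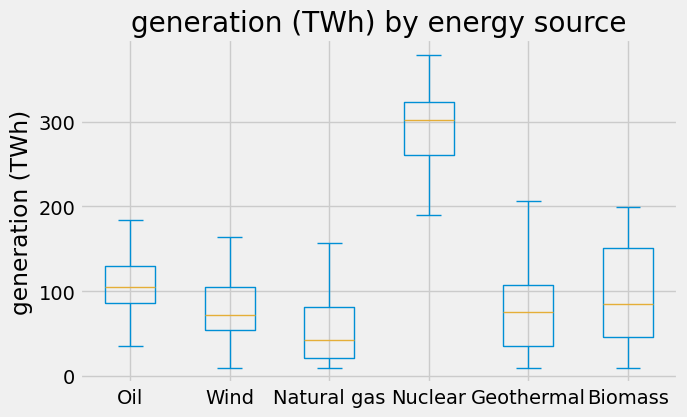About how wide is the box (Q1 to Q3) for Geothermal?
Q3 ≈ 100, Q1 ≈ 25; IQR ≈ 75.

≈ 75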